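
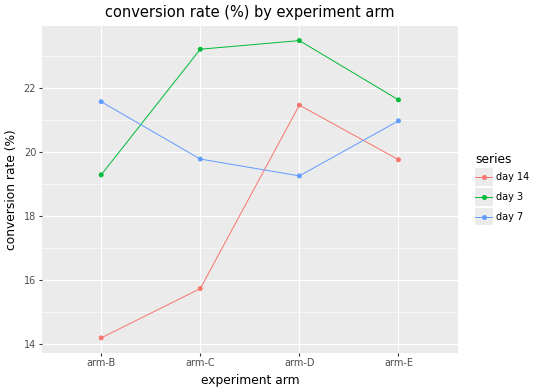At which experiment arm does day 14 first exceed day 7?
arm-C: day 14 ≈ 16 vs day 7 ≈ 20 (not yet); arm-D: day 14 ≈ 21 vs day 7 ≈ 19 (first crossover).

arm-D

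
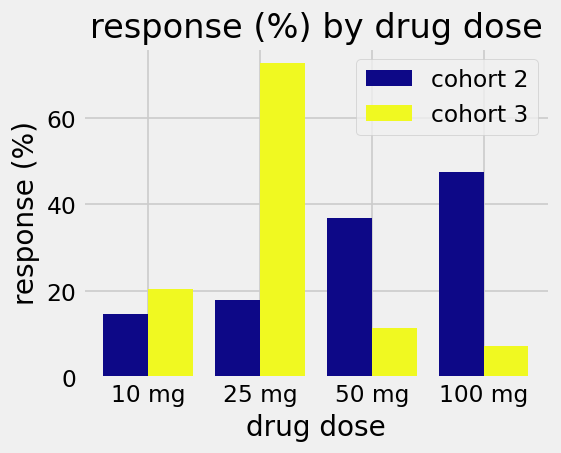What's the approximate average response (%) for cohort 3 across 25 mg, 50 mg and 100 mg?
(70 + 10 + 10) / 3 ≈ 30.

≈ 30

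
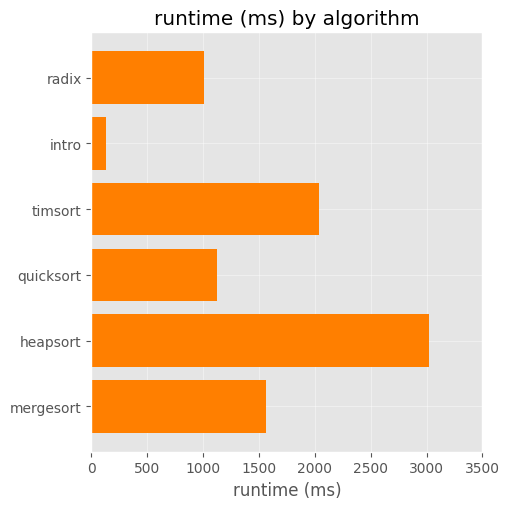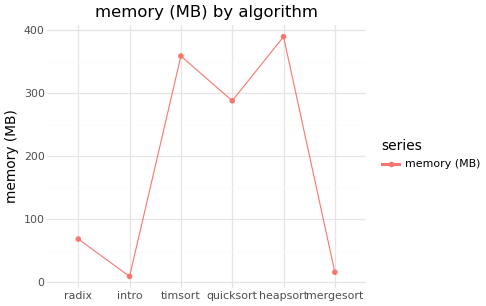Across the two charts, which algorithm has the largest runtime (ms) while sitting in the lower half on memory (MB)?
mergesort

Chart 2 median memory (MB) ≈ 200; below-median algorithms: radix, intro, mergesort. Among those, mergesort has the highest runtime (ms) (≈ 1500).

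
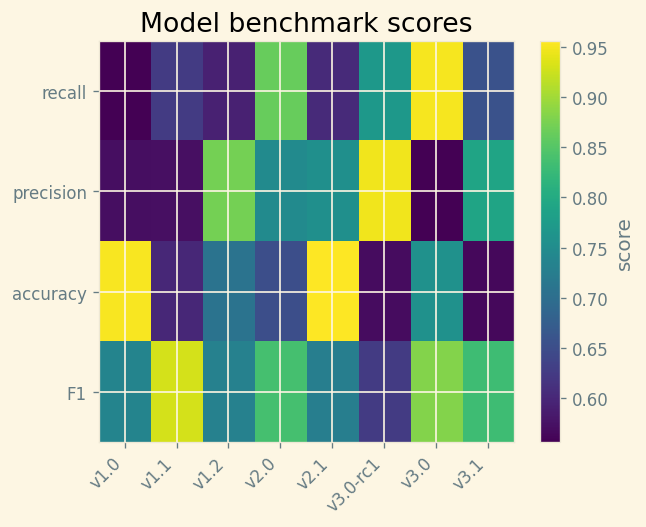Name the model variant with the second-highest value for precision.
v1.2

Top 3 for precision: v3.0-rc1 ≈ 0.95, v1.2 ≈ 0.85, v3.1 ≈ 0.80.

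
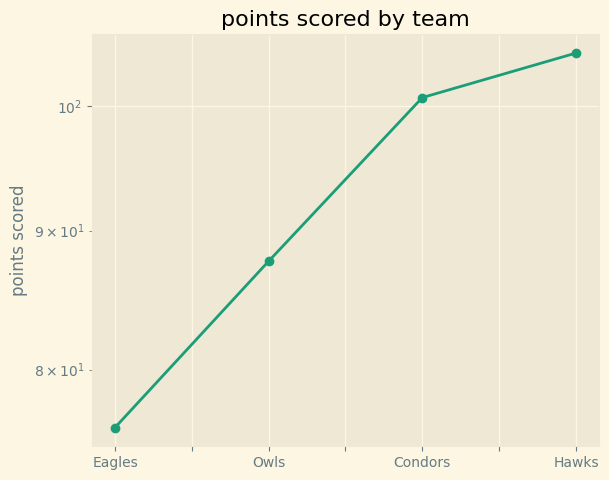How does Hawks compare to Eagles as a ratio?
Hawks ≈ 105, Eagles ≈ 75; 105/75 ≈ 1.4.

≈ 1.4×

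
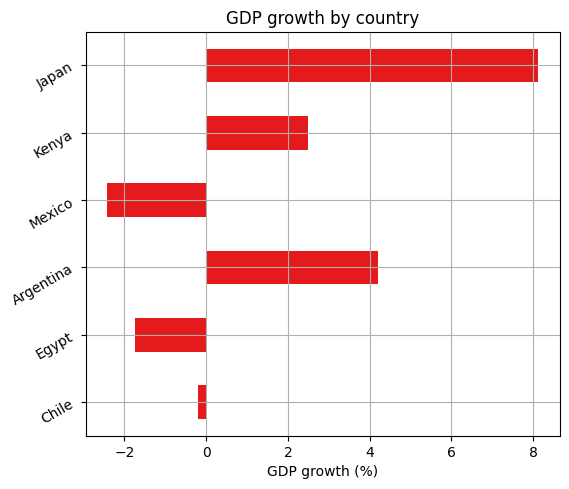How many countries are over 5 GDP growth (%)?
1

Above 5: Japan.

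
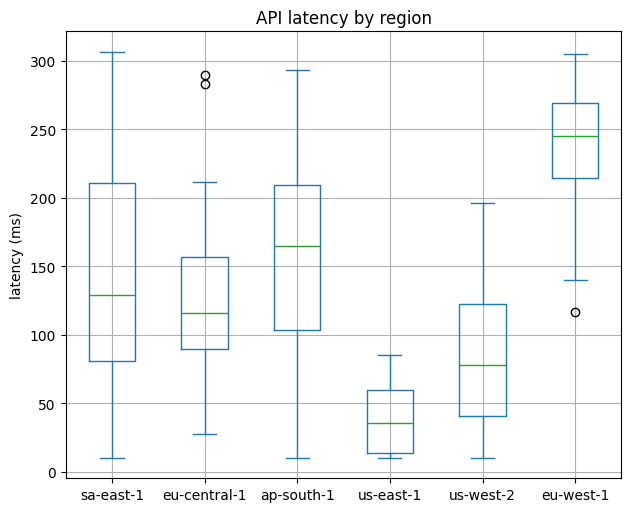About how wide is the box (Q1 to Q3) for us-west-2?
≈ 80

Q3 ≈ 120, Q1 ≈ 40; IQR ≈ 80.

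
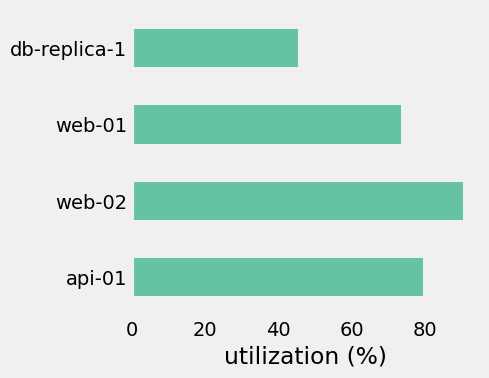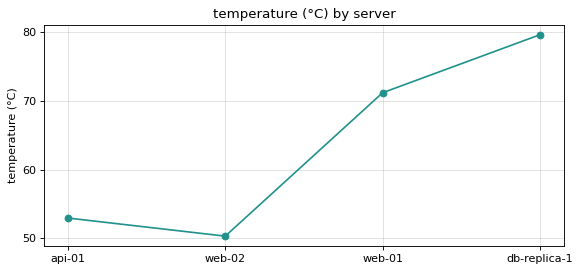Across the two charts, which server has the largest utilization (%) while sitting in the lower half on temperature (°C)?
Chart 2 median temperature (°C) ≈ 60; below-median servers: api-01, web-02. Among those, web-02 has the highest utilization (%) (≈ 90).

web-02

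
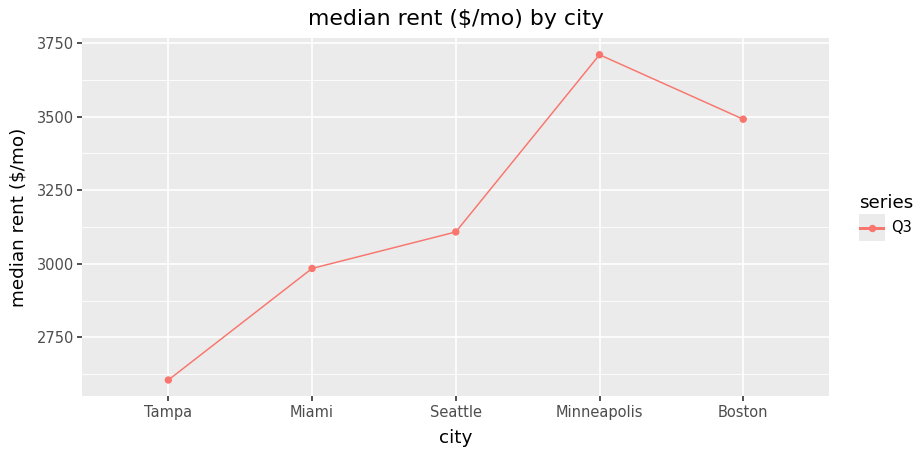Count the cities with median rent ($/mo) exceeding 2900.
Above 2900: Miami, Seattle, Minneapolis, Boston.

4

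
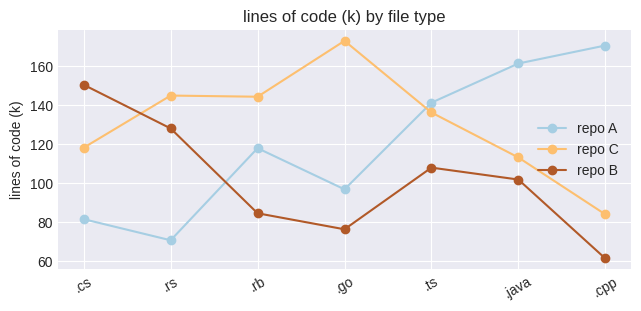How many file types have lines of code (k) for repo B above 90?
4

Above 90: .cs, .rs, .ts, .java.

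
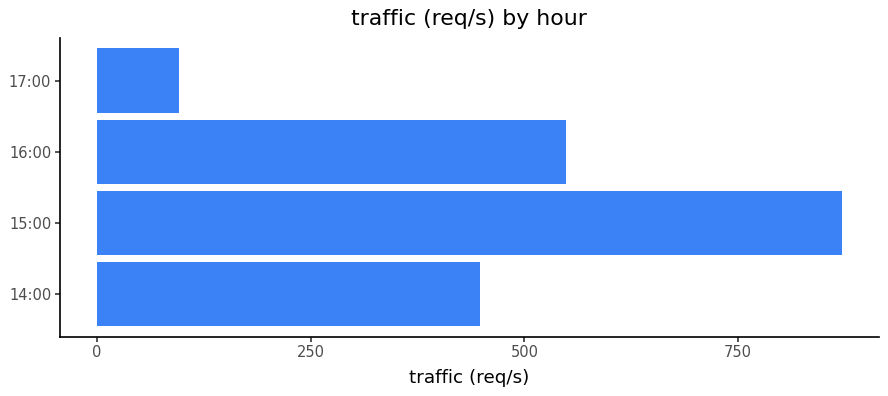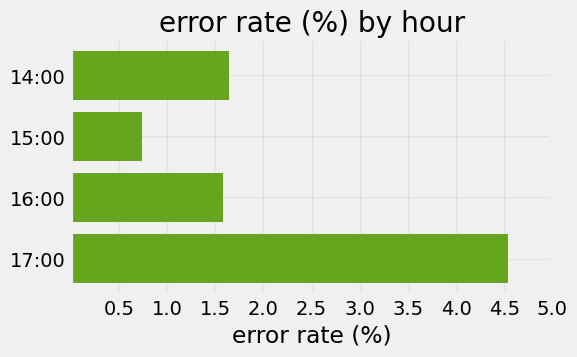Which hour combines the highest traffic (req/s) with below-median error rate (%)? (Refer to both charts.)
15:00

Chart 2 median error rate (%) ≈ 1.5; below-median hours: 15:00, 16:00. Among those, 15:00 has the highest traffic (req/s) (≈ 900).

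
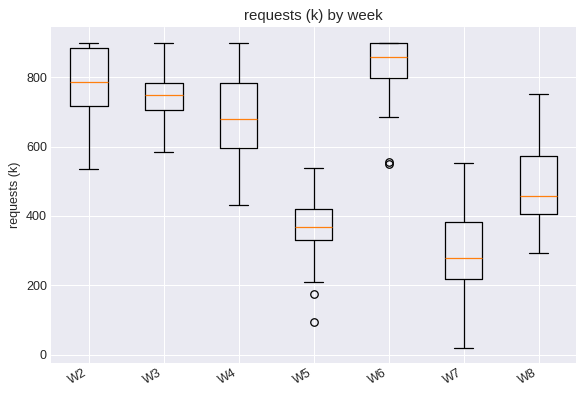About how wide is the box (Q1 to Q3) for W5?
≈ 100

Q3 ≈ 400, Q1 ≈ 300; IQR ≈ 100.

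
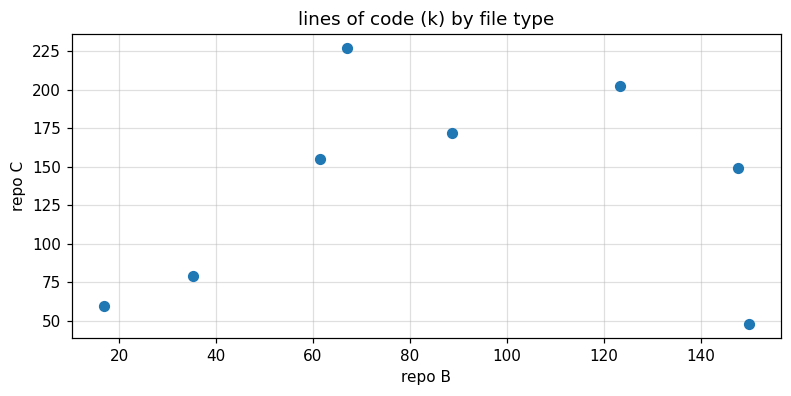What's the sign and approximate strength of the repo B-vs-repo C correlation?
Points are roughly uncorrelated; weak (|r| ≈ 0.2).

no clear correlation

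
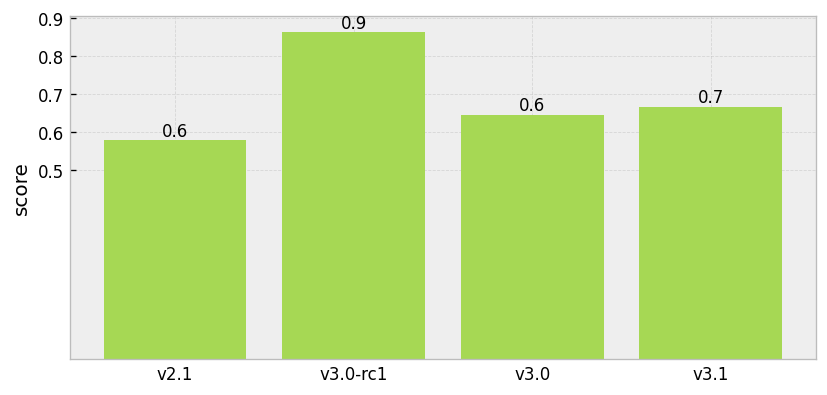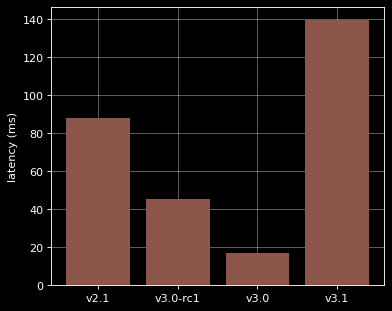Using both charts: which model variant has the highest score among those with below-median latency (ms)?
Chart 2 median latency (ms) ≈ 60; below-median model variants: v3.0-rc1, v3.0. Among those, v3.0-rc1 has the highest score (≈ 0.9).

v3.0-rc1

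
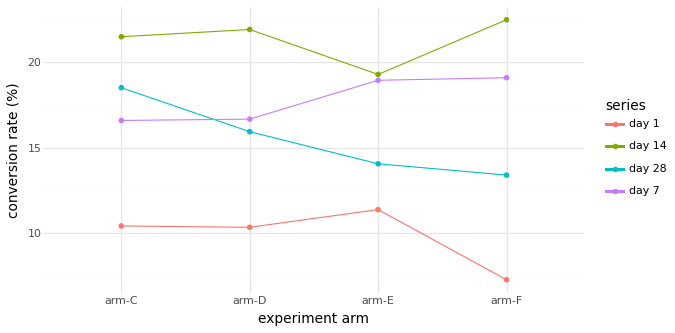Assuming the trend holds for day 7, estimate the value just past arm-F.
≈ 22

Last three: 16, 18, 20 → slope ≈ 2/step → next ≈ 22.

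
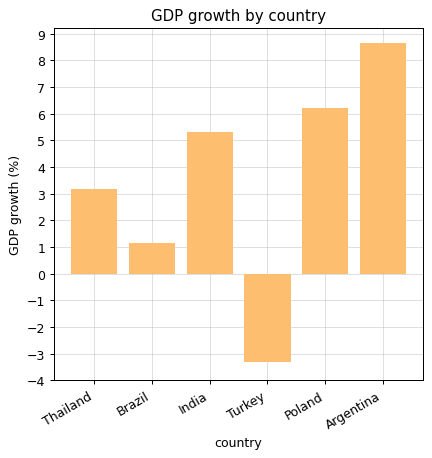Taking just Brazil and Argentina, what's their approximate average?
≈ 5

(1 + 9) / 2 ≈ 5.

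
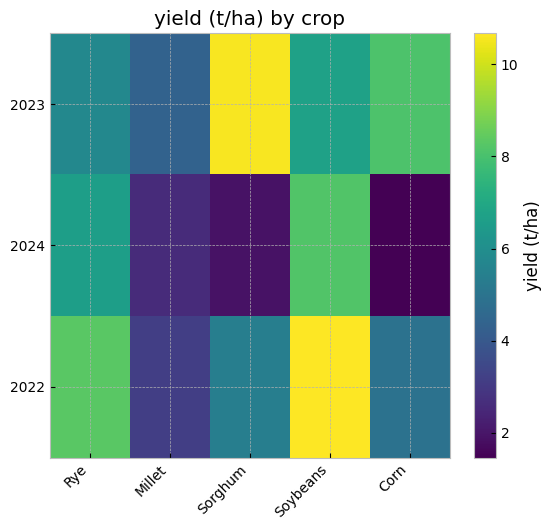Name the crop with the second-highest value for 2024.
Top 3 for 2024: Soybeans ≈ 8, Rye ≈ 7, Millet ≈ 3.

Rye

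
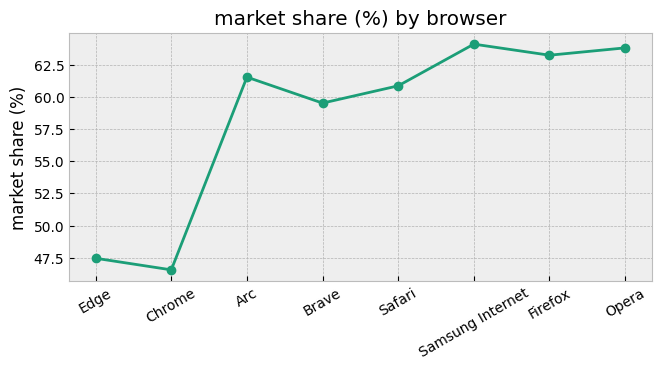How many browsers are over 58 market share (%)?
6

Above 58: Arc, Brave, Safari, Samsung Internet, Firefox, Opera.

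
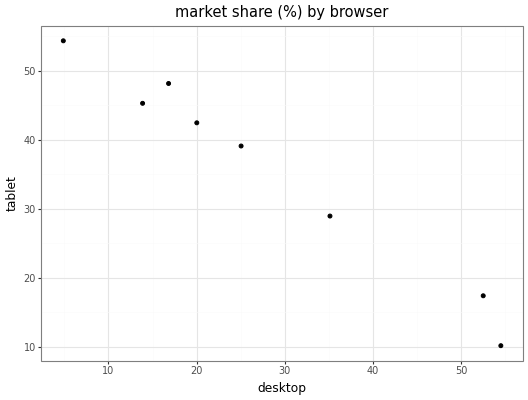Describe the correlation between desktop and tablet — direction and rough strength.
Points are negatively correlated; strong (|r| ≈ 1.0).

negative, strong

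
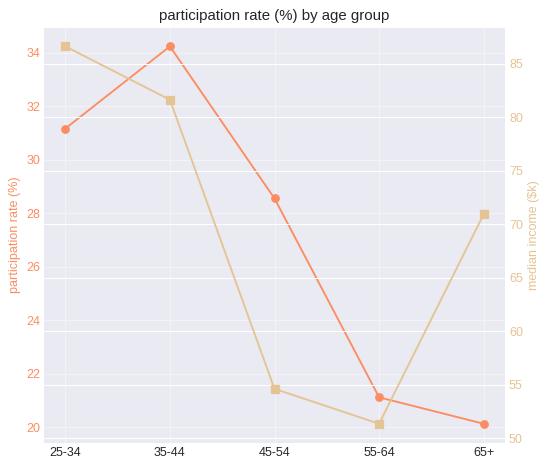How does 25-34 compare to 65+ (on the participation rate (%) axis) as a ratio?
≈ 1.6×

25-34 ≈ 32, 65+ ≈ 20; 32/20 ≈ 1.6.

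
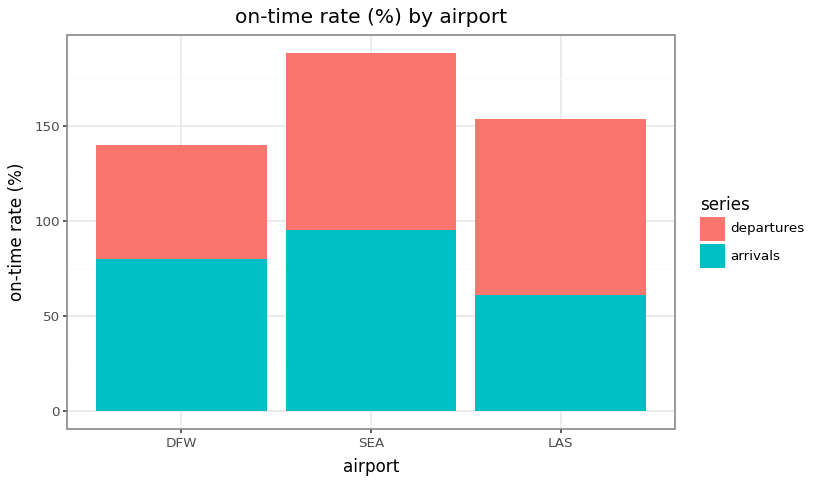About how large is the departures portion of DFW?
departures top ≈ 140, bottom ≈ 80; segment ≈ 60.

≈ 60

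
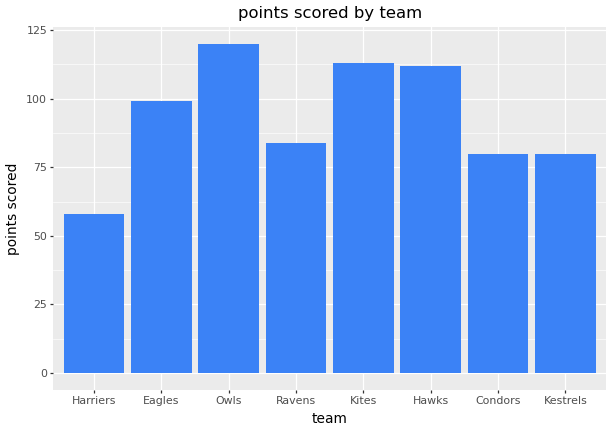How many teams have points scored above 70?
7

Above 70: Eagles, Owls, Ravens, Kites, Hawks, Condors, Kestrels.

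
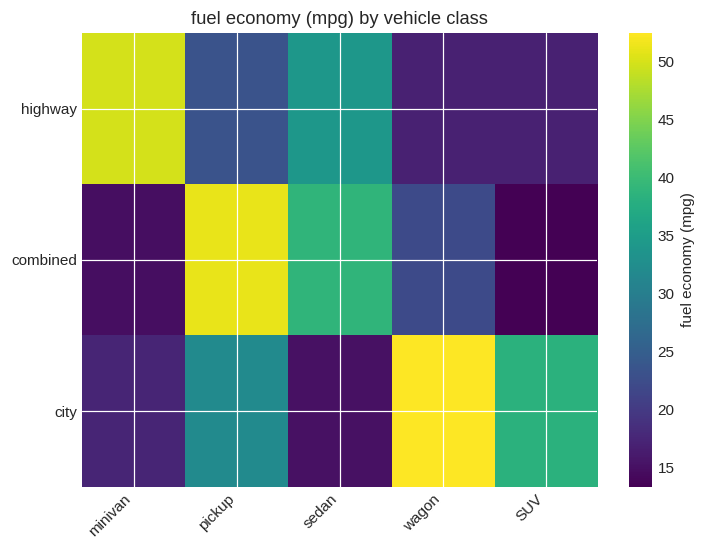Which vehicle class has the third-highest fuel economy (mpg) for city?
Top 4 for city: wagon ≈ 50, SUV ≈ 40, pickup ≈ 30, minivan ≈ 15.

pickup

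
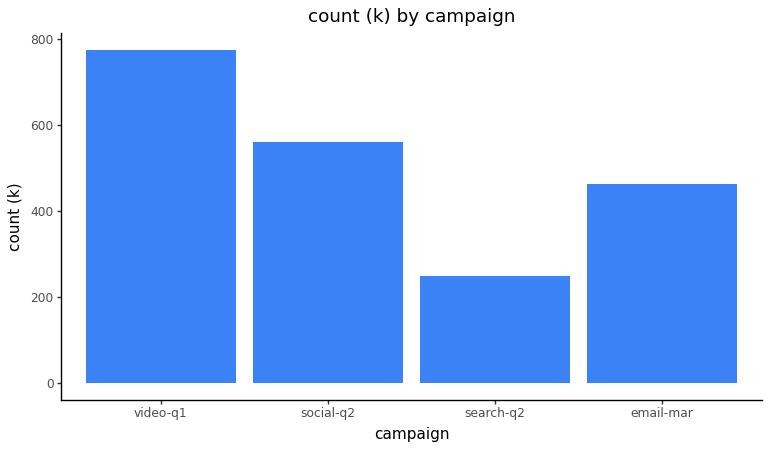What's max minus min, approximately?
Max video-q1 ≈ 800, min search-q2 ≈ 200; range ≈ 600.

≈ 600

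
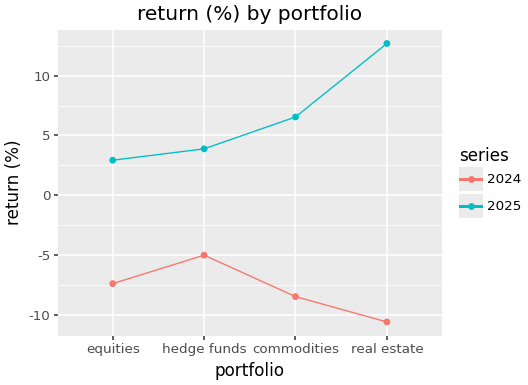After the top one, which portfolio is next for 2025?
Top 3 for 2025: real estate ≈ 12, commodities ≈ 6, hedge funds ≈ 4.

commodities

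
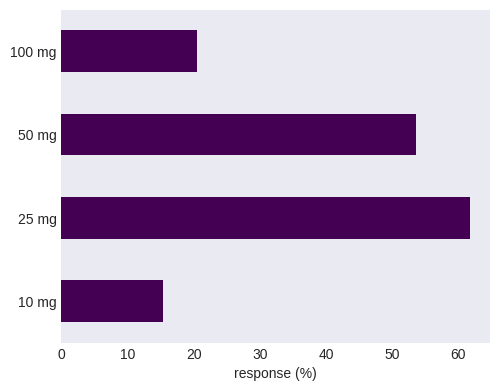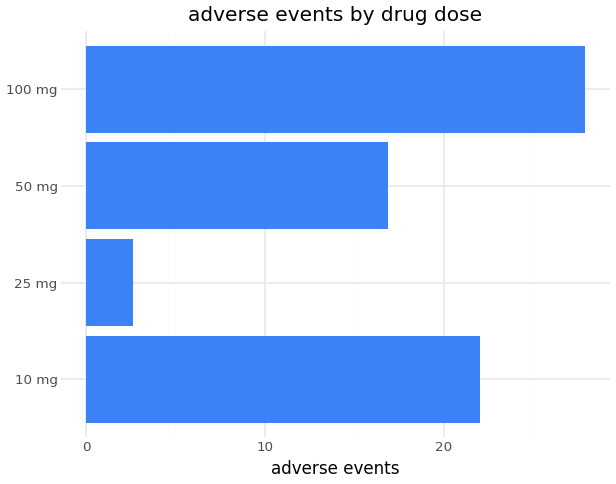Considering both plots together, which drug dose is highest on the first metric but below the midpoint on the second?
Chart 2 median adverse events ≈ 20; below-median drug doses: 25 mg, 50 mg. Among those, 25 mg has the highest response (%) (≈ 60).

25 mg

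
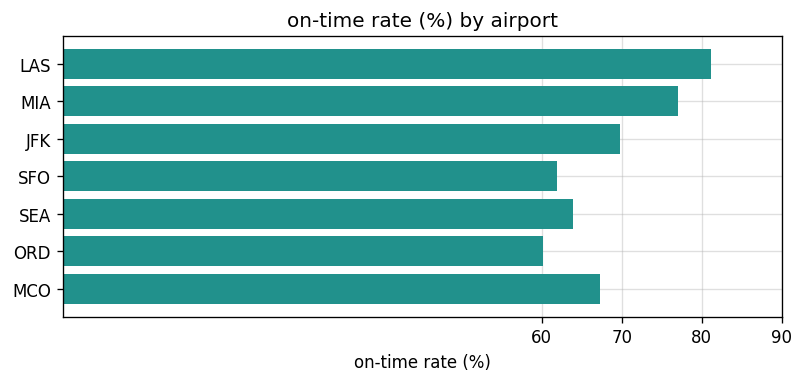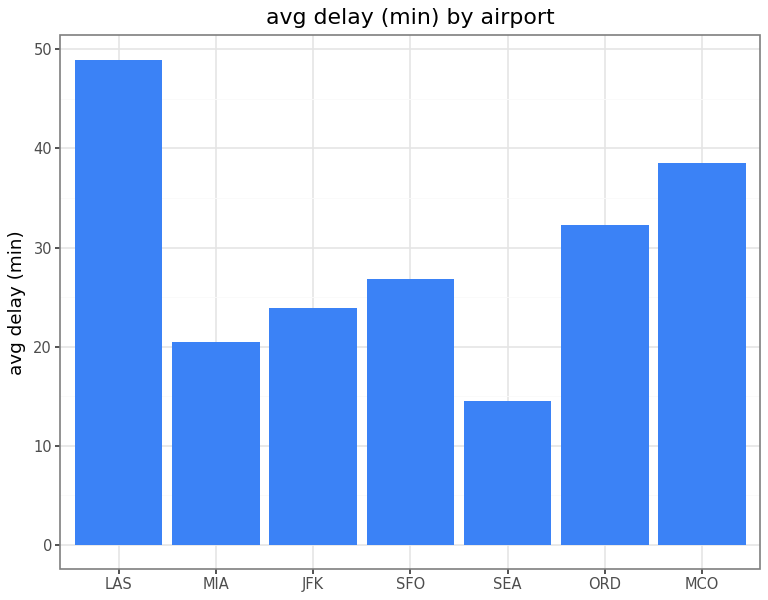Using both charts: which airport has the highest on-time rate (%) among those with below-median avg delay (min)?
Chart 2 median avg delay (min) ≈ 25; below-median airports: MIA, JFK, SEA. Among those, MIA has the highest on-time rate (%) (≈ 80).

MIA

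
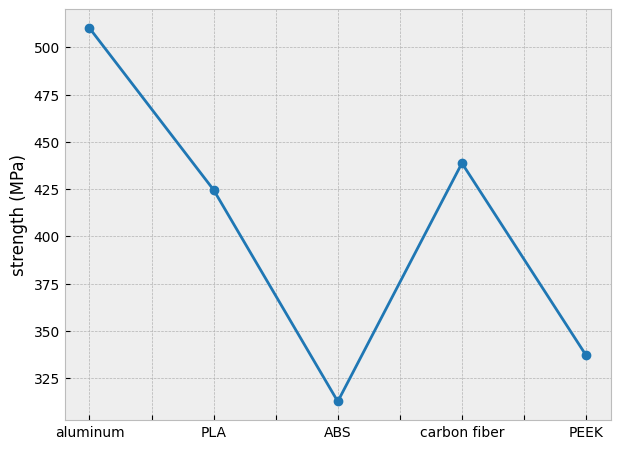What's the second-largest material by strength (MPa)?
Top 3: aluminum ≈ 520, carbon fiber ≈ 440, PLA ≈ 420.

carbon fiber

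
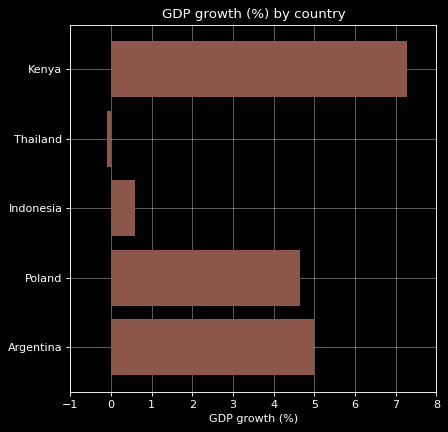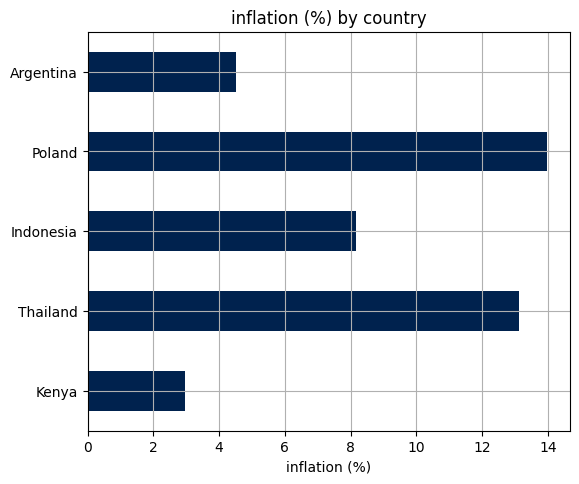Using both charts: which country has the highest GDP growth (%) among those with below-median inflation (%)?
Kenya

Chart 2 median inflation (%) ≈ 8; below-median countries: Kenya, Argentina. Among those, Kenya has the highest GDP growth (%) (≈ 7).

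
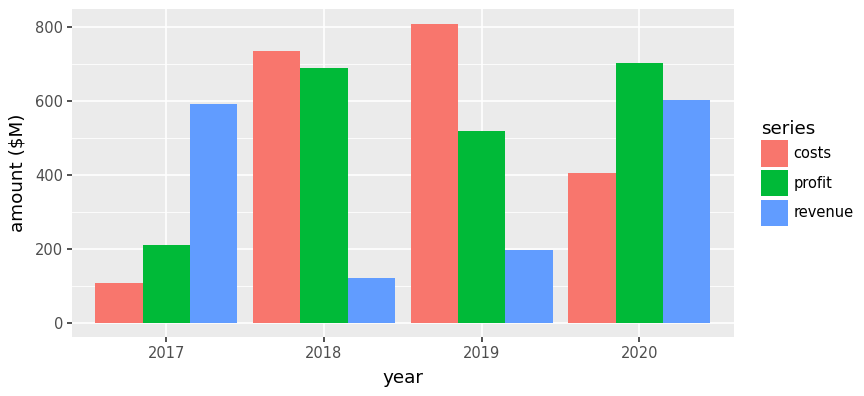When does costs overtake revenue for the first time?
2017: costs ≈ 100 vs revenue ≈ 600 (not yet); 2018: costs ≈ 700 vs revenue ≈ 100 (first crossover).

2018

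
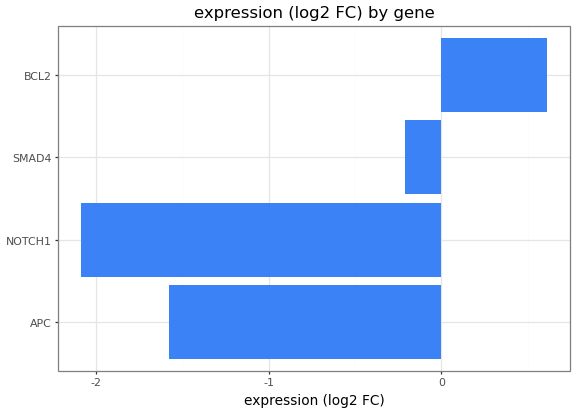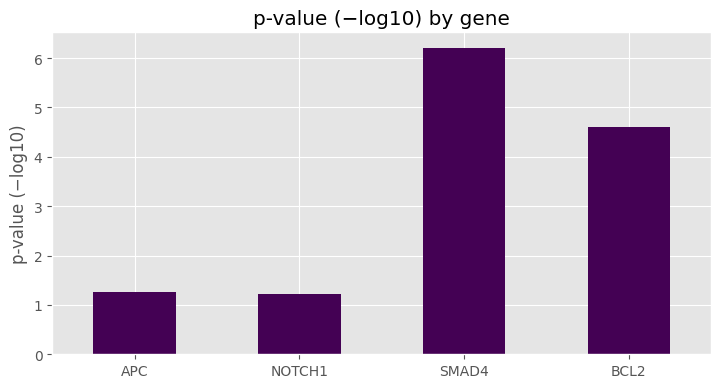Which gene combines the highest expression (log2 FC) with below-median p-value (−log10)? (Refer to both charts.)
Chart 2 median p-value (−log10) ≈ 3; below-median genes: APC, NOTCH1. Among those, APC has the highest expression (log2 FC) (≈ -1.6).

APC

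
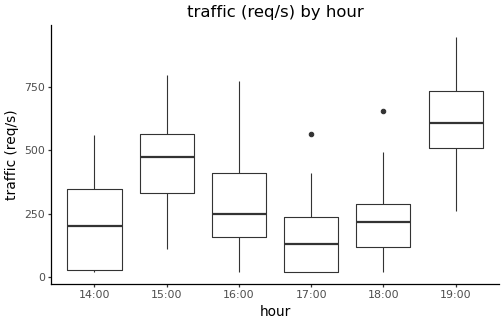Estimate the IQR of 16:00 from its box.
≈ 250

Q3 ≈ 400, Q1 ≈ 150; IQR ≈ 250.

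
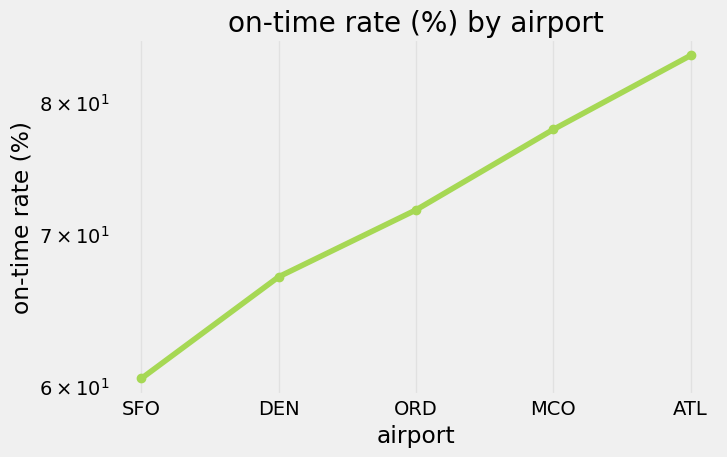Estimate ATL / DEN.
ATL ≈ 84, DEN ≈ 68; 84/68 ≈ 1.24.

≈ 1.24×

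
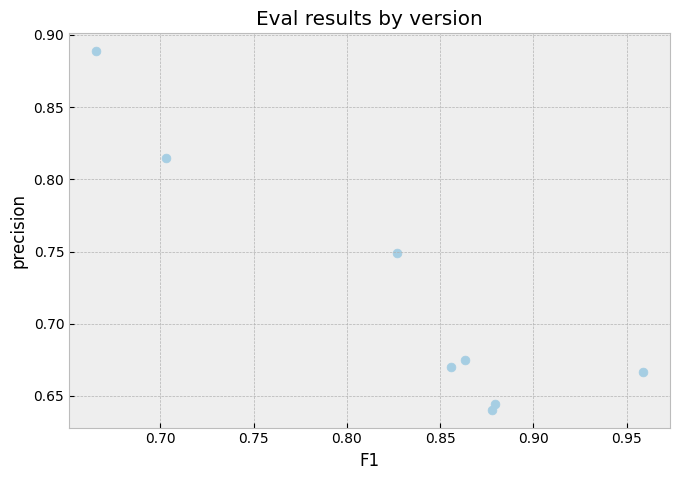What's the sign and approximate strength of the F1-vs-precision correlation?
negative, strong

Points are negatively correlated; strong (|r| ≈ 0.9).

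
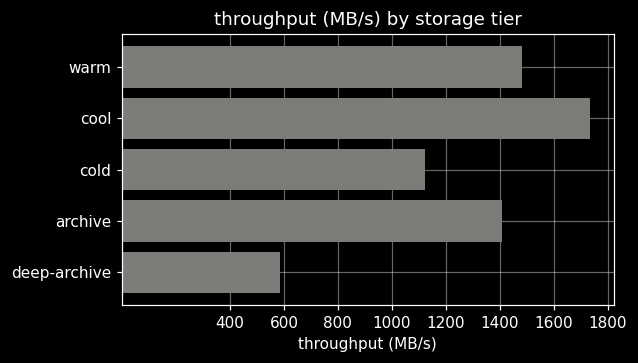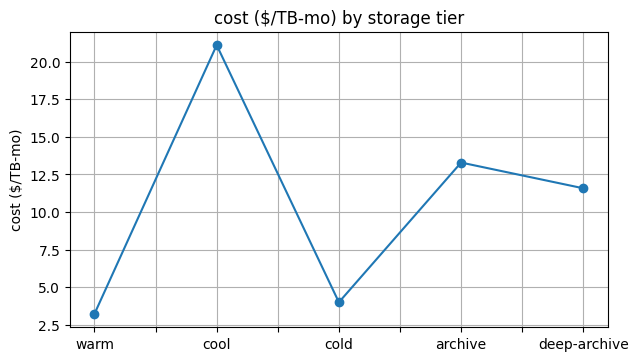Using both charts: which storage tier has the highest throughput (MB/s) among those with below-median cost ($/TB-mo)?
warm

Chart 2 median cost ($/TB-mo) ≈ 12; below-median storage tiers: warm, cold. Among those, warm has the highest throughput (MB/s) (≈ 1400).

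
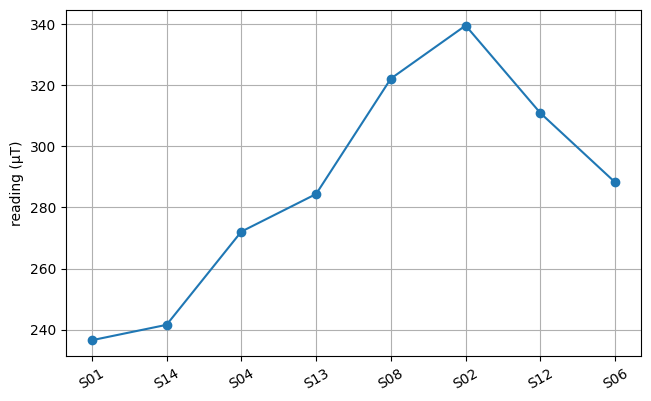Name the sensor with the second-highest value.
S08

Top 3: S02 ≈ 340, S08 ≈ 320, S12 ≈ 310.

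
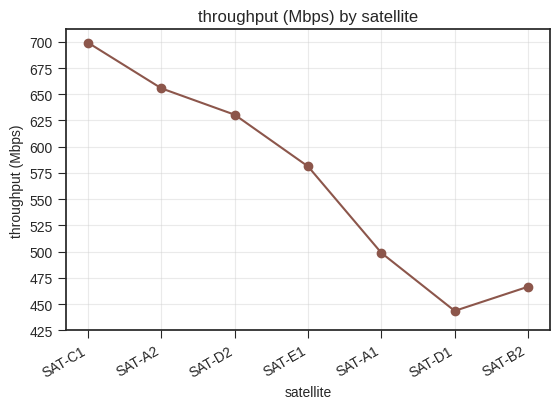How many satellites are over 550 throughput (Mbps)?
4

Above 550: SAT-C1, SAT-A2, SAT-D2, SAT-E1.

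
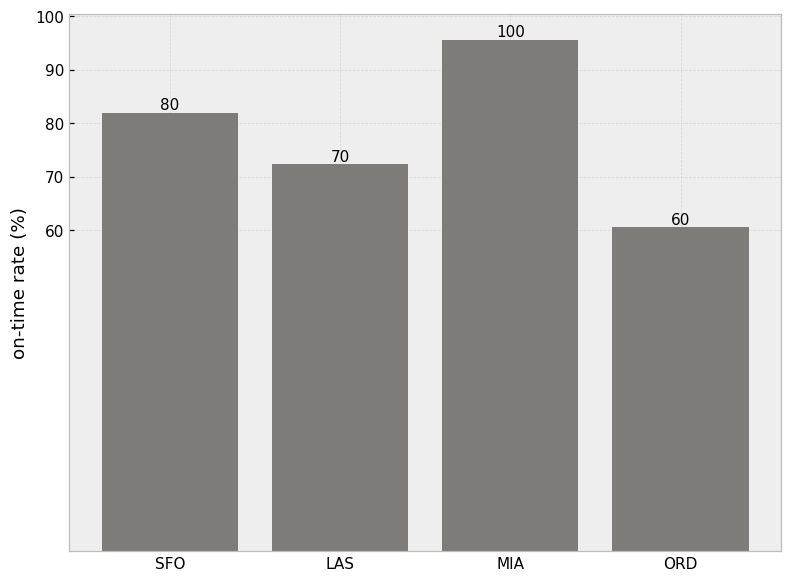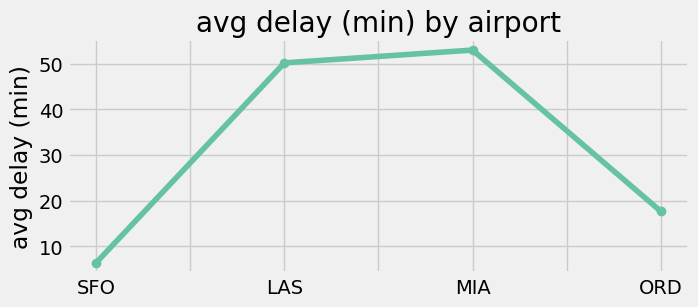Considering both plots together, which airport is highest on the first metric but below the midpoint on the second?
Chart 2 median avg delay (min) ≈ 35; below-median airports: SFO, ORD. Among those, SFO has the highest on-time rate (%) (≈ 80).

SFO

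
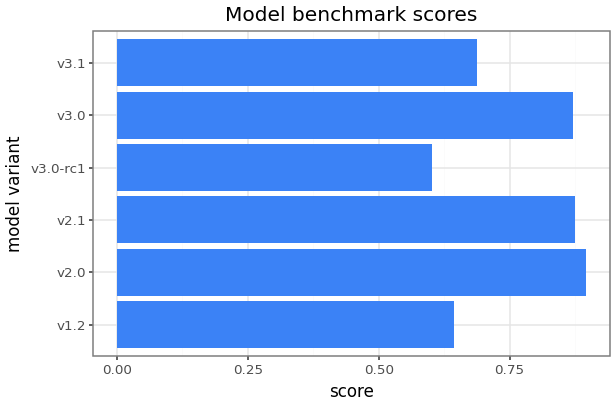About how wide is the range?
≈ 0.3

Max v2.0 ≈ 0.9, min v3.0-rc1 ≈ 0.6; range ≈ 0.3.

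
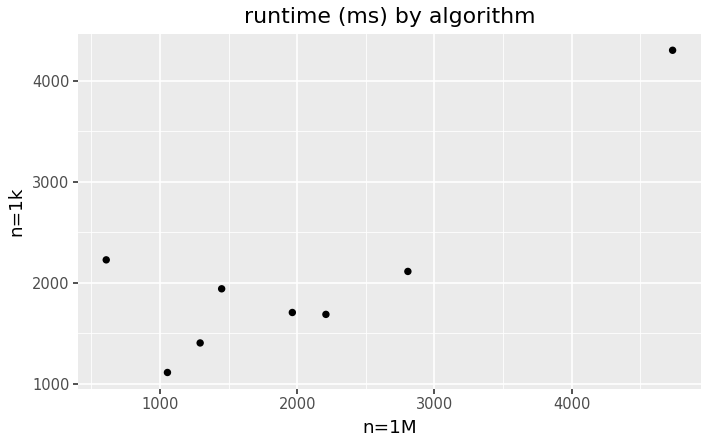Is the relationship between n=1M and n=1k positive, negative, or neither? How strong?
Points are positively correlated; strong (|r| ≈ 0.8).

positive, strong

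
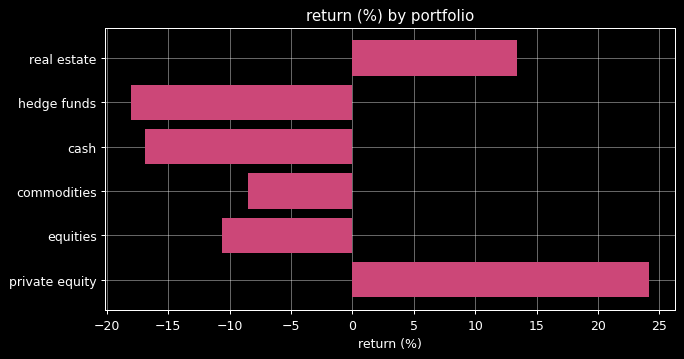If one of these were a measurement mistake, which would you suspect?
private equity ≈ 25; the rest sit between ≈ -20 and ≈ 15.

private equity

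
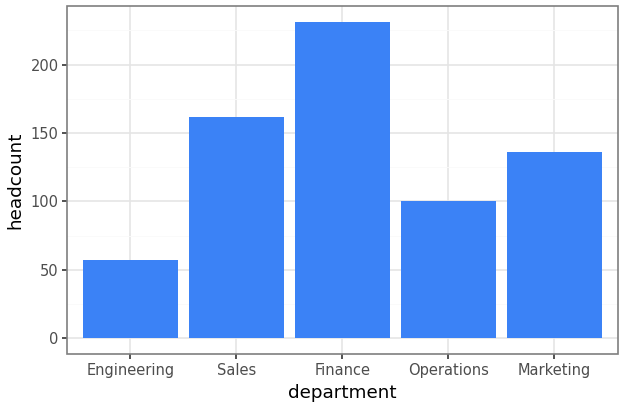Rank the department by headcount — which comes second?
Sales

Top 3: Finance ≈ 240, Sales ≈ 160, Marketing ≈ 140.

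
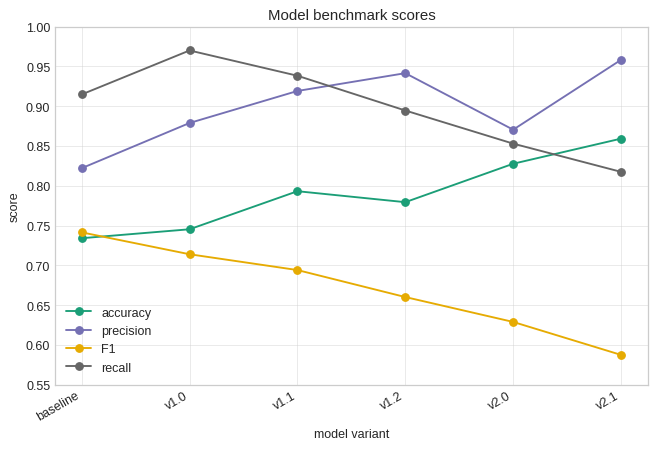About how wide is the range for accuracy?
Max v2.1 ≈ 0.85, min baseline ≈ 0.75; range ≈ 0.10.

≈ 0.10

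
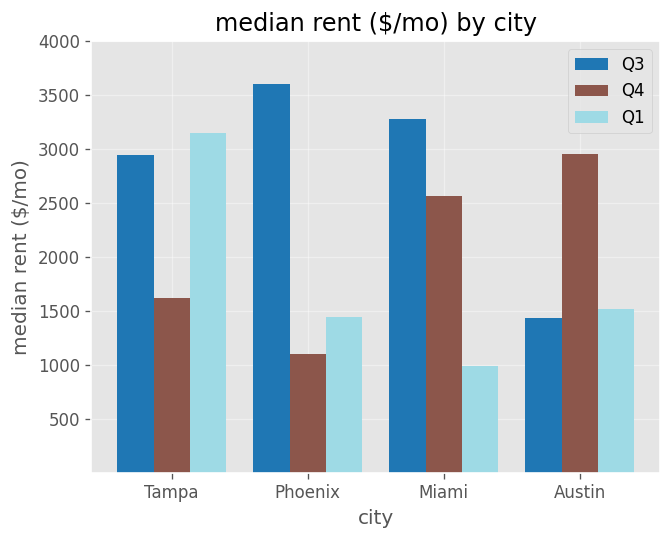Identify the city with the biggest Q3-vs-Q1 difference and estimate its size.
Miami: Q3 ≈ 3500, Q1 ≈ 1000 → gap ≈ 2500. Next-largest (Phoenix) is only ≈ 2000.

Miami, ≈ 2500 $/mo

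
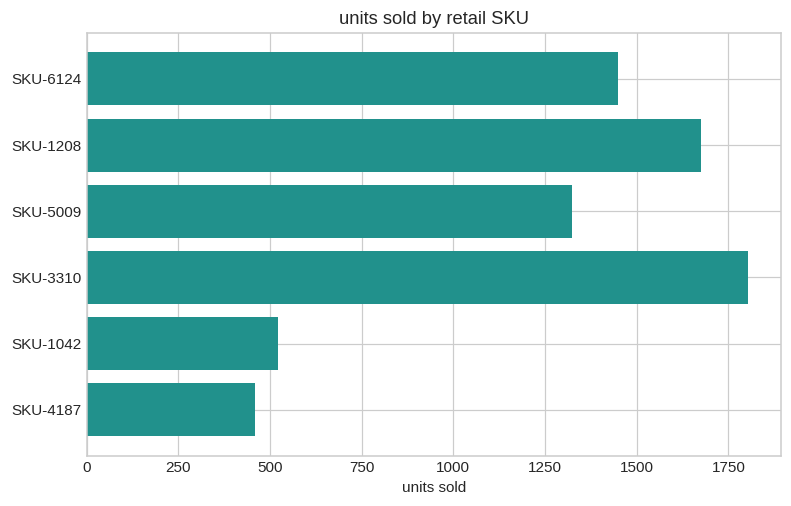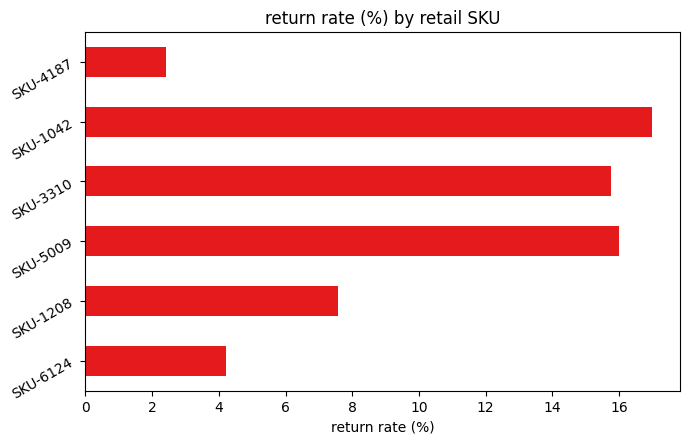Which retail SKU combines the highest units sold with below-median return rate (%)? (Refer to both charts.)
SKU-1208

Chart 2 median return rate (%) ≈ 12; below-median retail SKUs: SKU-6124, SKU-1208, SKU-4187. Among those, SKU-1208 has the highest units sold (≈ 1600).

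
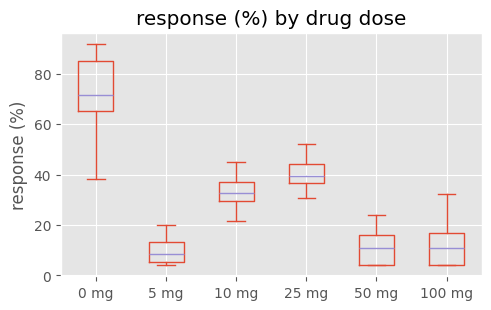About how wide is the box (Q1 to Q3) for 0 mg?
Q3 ≈ 90, Q1 ≈ 70; IQR ≈ 20.

≈ 20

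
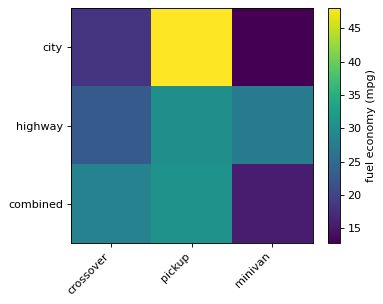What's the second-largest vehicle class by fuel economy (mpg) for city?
Top 3 for city: pickup ≈ 50, crossover ≈ 20, minivan ≈ 15.

crossover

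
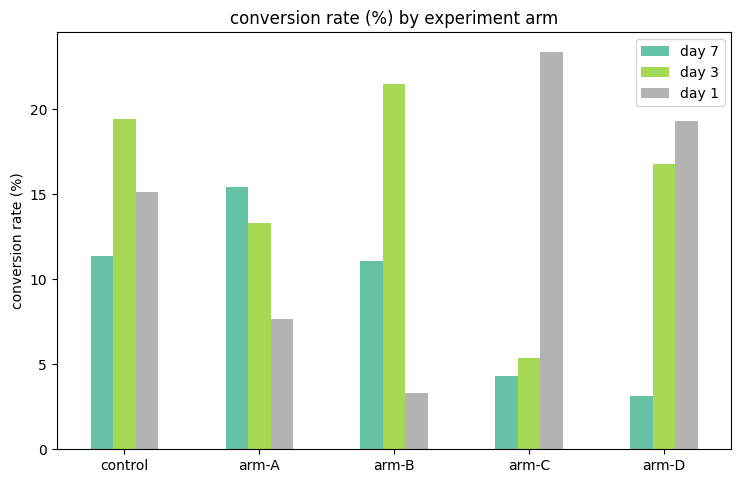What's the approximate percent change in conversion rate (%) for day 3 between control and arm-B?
≈ +10%

control ≈ 20, arm-B ≈ 22; (22 − 20) / 20 ≈ +10%.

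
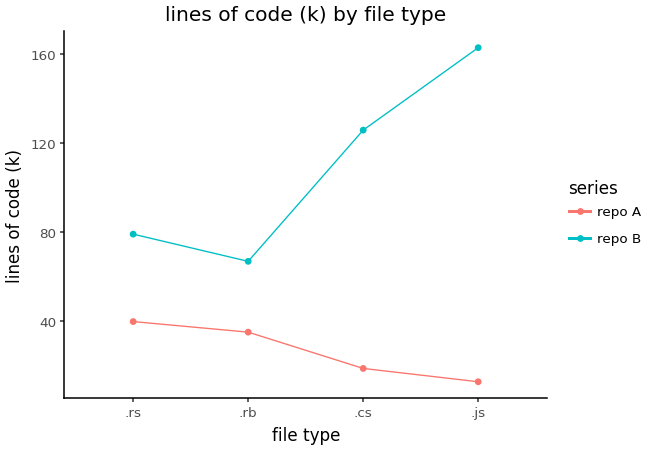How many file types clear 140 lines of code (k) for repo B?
Above 140: .js.

1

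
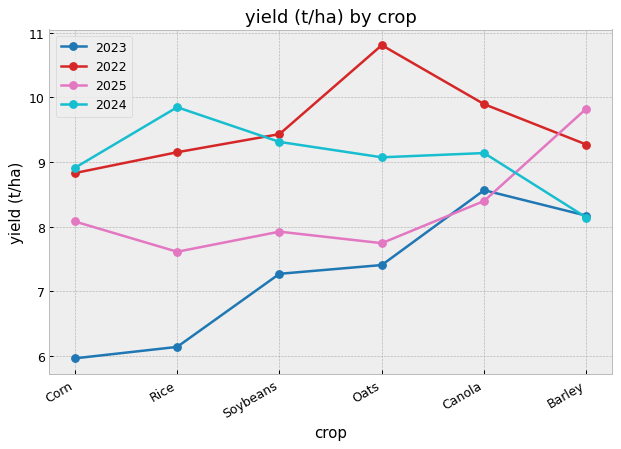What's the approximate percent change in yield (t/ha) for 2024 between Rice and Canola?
≈ -10%

Rice ≈ 10.0, Canola ≈ 9.0; (9.0 − 10.0) / 10.0 ≈ -10%.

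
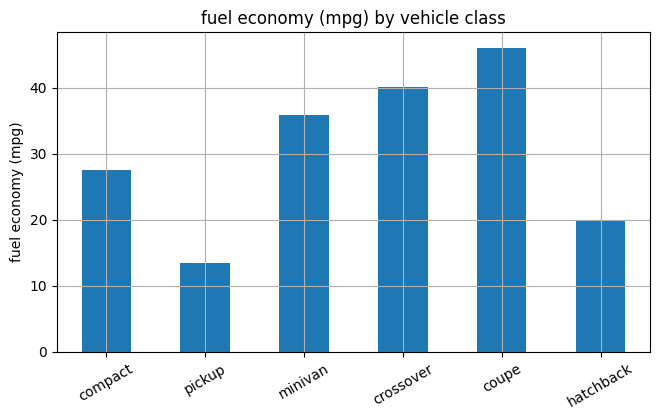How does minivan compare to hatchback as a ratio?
≈ 1.75×

minivan ≈ 35, hatchback ≈ 20; 35/20 ≈ 1.75.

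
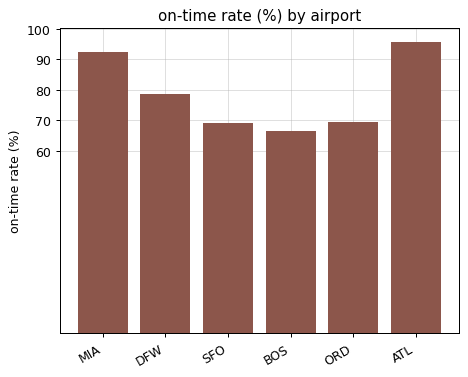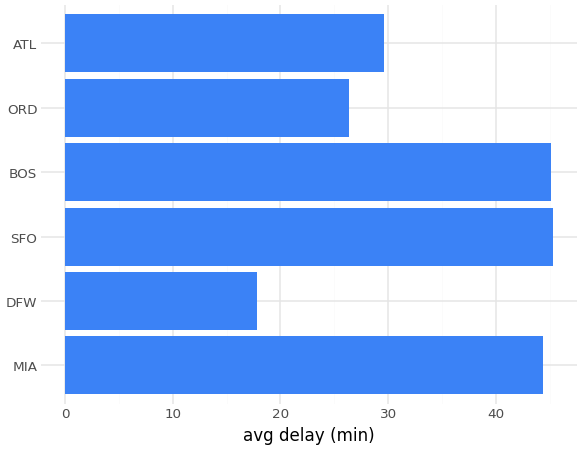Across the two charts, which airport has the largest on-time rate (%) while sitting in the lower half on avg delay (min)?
ATL

Chart 2 median avg delay (min) ≈ 35; below-median airports: DFW, ORD, ATL. Among those, ATL has the highest on-time rate (%) (≈ 100).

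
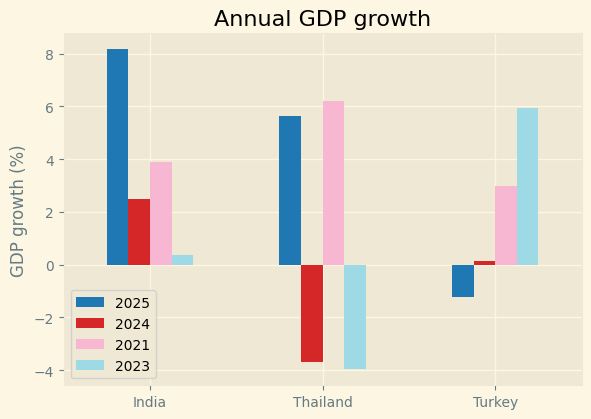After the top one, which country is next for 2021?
Top 3 for 2021: Thailand ≈ 6, India ≈ 4, Turkey ≈ 2.

India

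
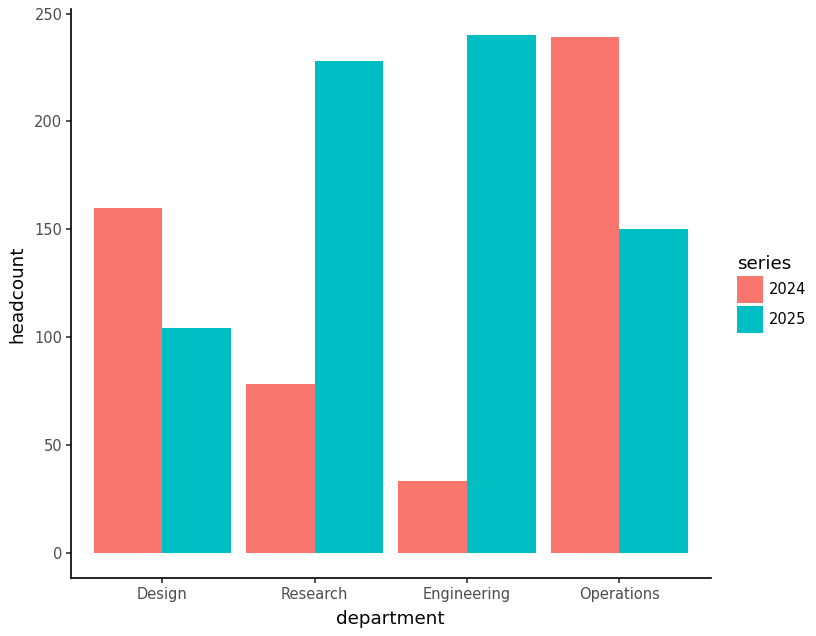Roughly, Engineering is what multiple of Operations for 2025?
≈ 1.5×

Engineering ≈ 240, Operations ≈ 160; 240/160 ≈ 1.5.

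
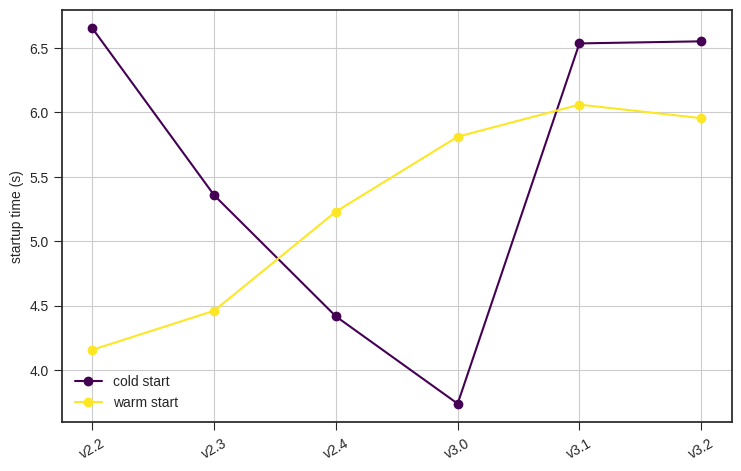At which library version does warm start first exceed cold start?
v2.3: warm start ≈ 4.5 vs cold start ≈ 5.5 (not yet); v2.4: warm start ≈ 5.0 vs cold start ≈ 4.5 (first crossover).

v2.4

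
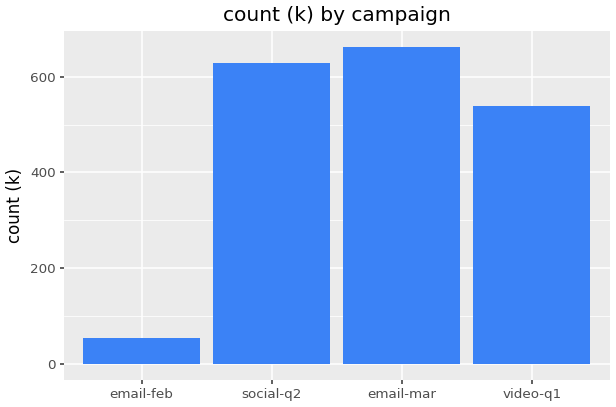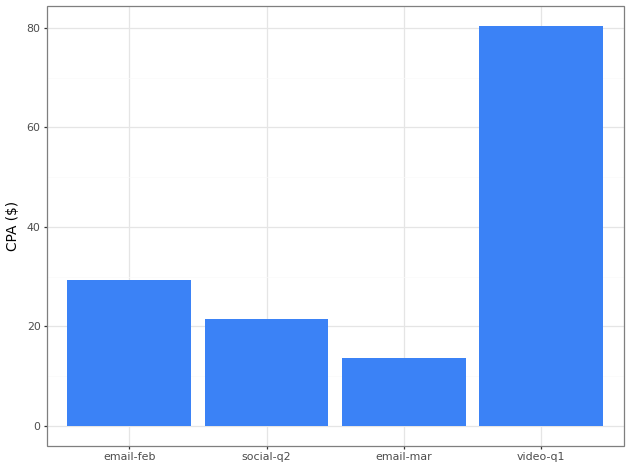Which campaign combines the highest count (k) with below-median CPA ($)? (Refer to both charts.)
email-mar

Chart 2 median CPA ($) ≈ 30; below-median campaigns: social-q2, email-mar. Among those, email-mar has the highest count (k) (≈ 700).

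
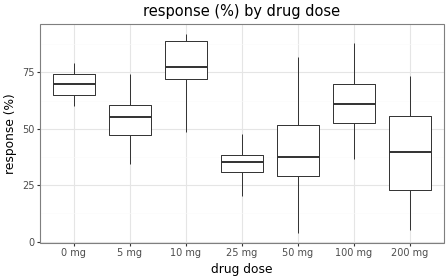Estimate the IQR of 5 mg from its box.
Q3 ≈ 60, Q1 ≈ 45; IQR ≈ 15.

≈ 15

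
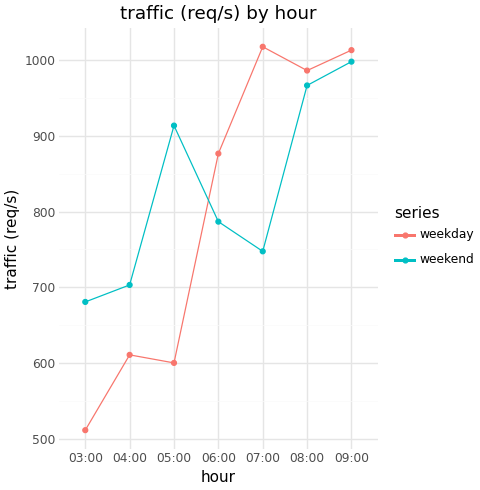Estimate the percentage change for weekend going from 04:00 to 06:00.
≈ +14.3%

04:00 ≈ 700, 06:00 ≈ 800; (800 − 700) / 700 ≈ +14.3%.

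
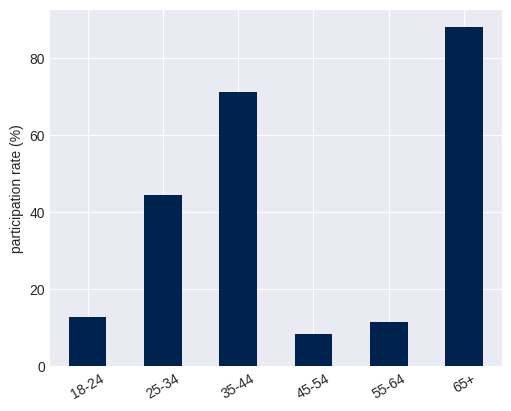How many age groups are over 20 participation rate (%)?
Above 20: 25-34, 35-44, 65+.

3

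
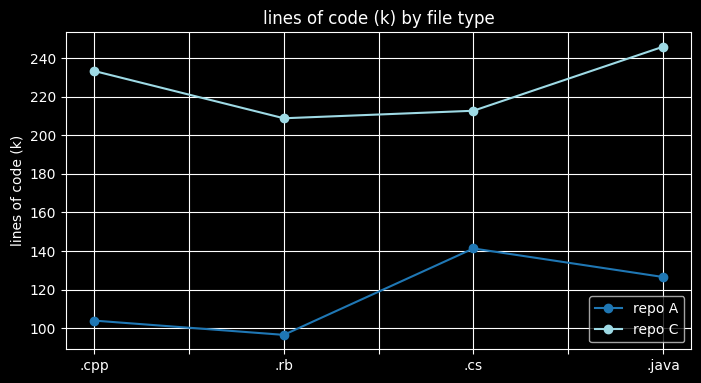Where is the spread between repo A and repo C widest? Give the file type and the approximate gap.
.cpp, ≈ 140 k

.cpp: repo A ≈ 100, repo C ≈ 240 → gap ≈ 140. Next-largest (.java) is only ≈ 120.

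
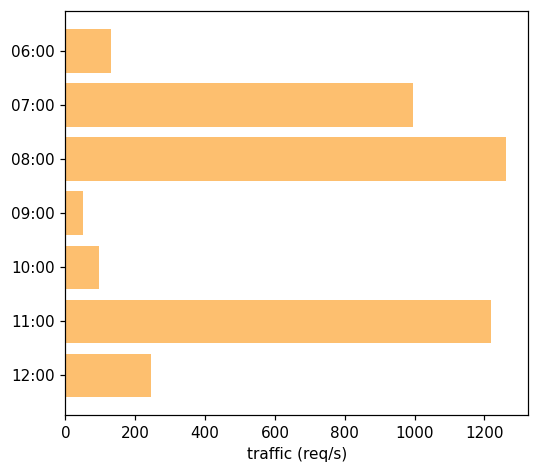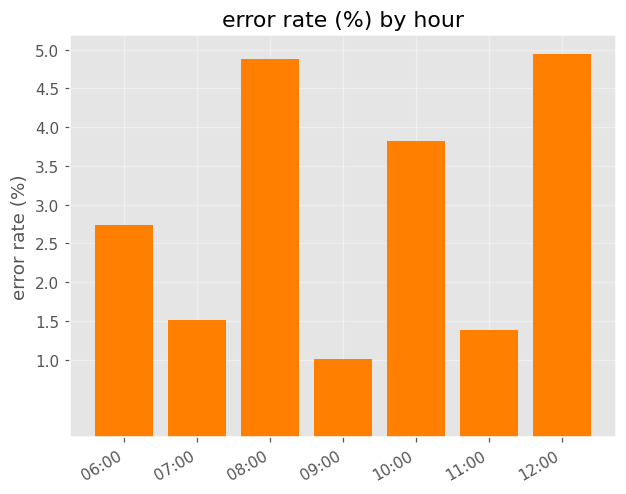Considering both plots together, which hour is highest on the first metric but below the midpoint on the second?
Chart 2 median error rate (%) ≈ 2.5; below-median hours: 07:00, 09:00, 11:00. Among those, 11:00 has the highest traffic (req/s) (≈ 1200).

11:00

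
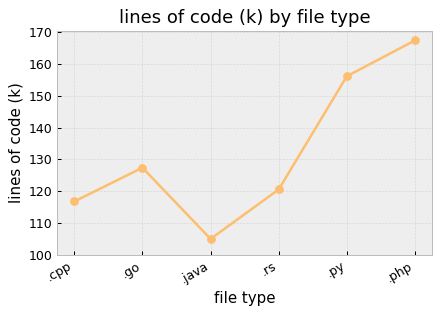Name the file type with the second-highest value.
.py

Top 3: .php ≈ 170, .py ≈ 160, .go ≈ 130.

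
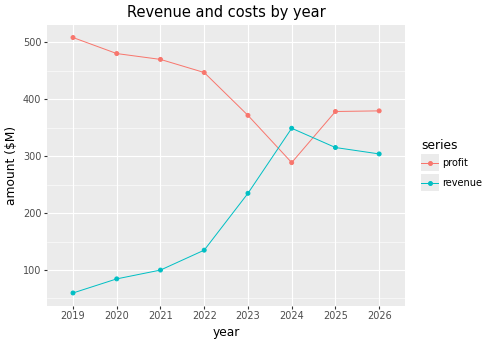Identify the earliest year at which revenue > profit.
2023: revenue ≈ 250 vs profit ≈ 350 (not yet); 2024: revenue ≈ 350 vs profit ≈ 300 (first crossover).

2024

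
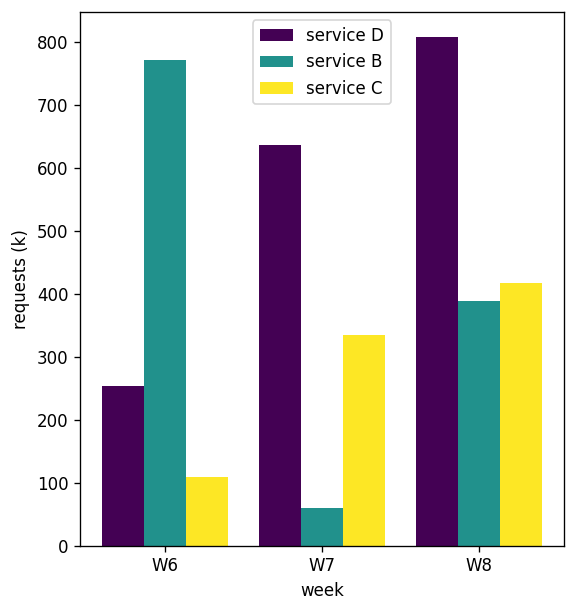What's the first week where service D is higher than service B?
W6: service D ≈ 300 vs service B ≈ 800 (not yet); W7: service D ≈ 600 vs service B ≈ 100 (first crossover).

W7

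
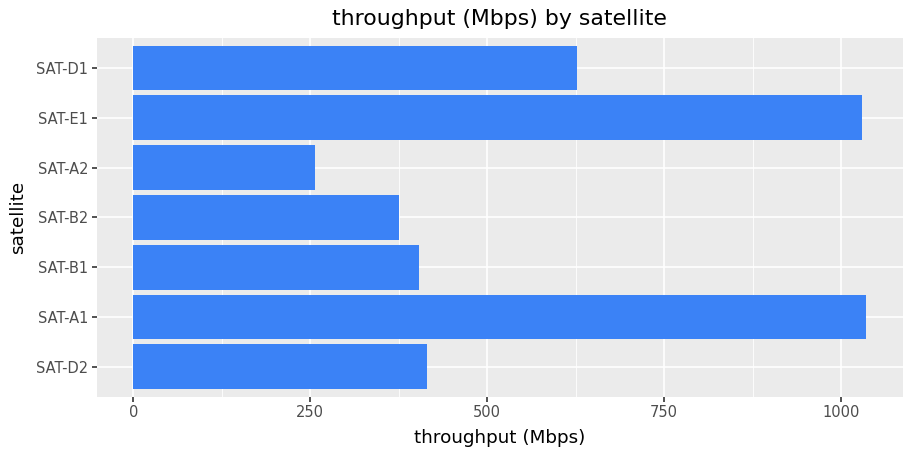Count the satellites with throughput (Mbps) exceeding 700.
Above 700: SAT-A1, SAT-E1.

2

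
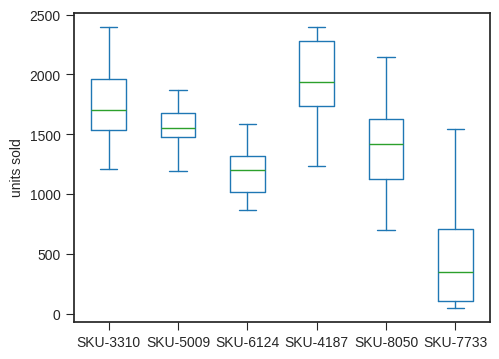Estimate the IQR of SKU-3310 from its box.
Q3 ≈ 2000, Q1 ≈ 1600; IQR ≈ 400.

≈ 400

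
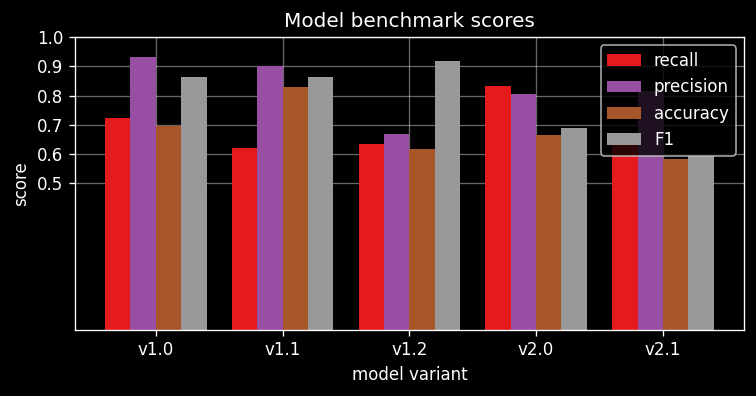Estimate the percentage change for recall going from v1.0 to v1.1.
≈ -14.3%

v1.0 ≈ 0.7, v1.1 ≈ 0.6; (0.6 − 0.7) / 0.7 ≈ -14.3%.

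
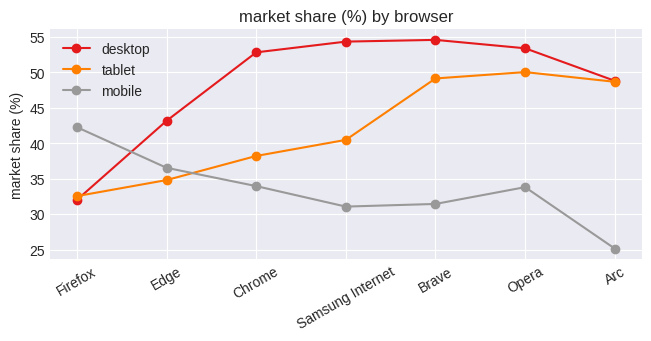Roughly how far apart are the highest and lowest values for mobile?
Max Firefox ≈ 40, min Arc ≈ 25; range ≈ 15.

≈ 15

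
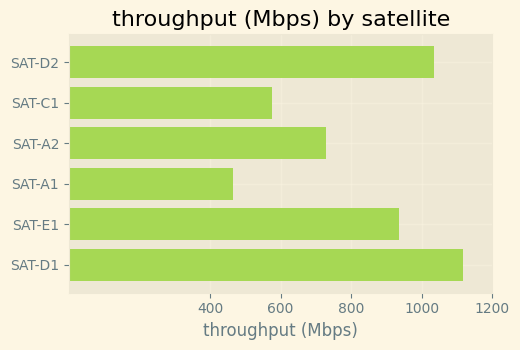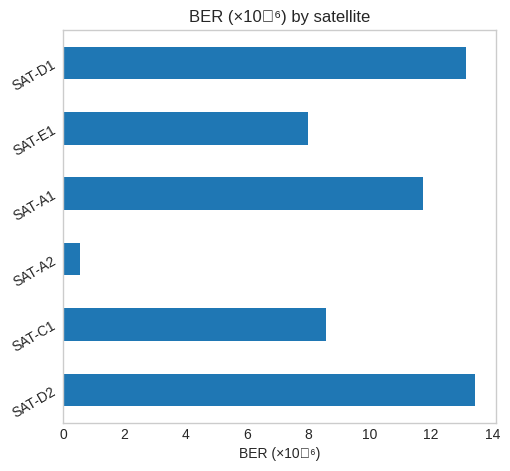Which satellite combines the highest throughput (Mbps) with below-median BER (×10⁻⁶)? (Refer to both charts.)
Chart 2 median BER (×10⁻⁶) ≈ 10; below-median satellites: SAT-C1, SAT-A2, SAT-E1. Among those, SAT-E1 has the highest throughput (Mbps) (≈ 1000).

SAT-E1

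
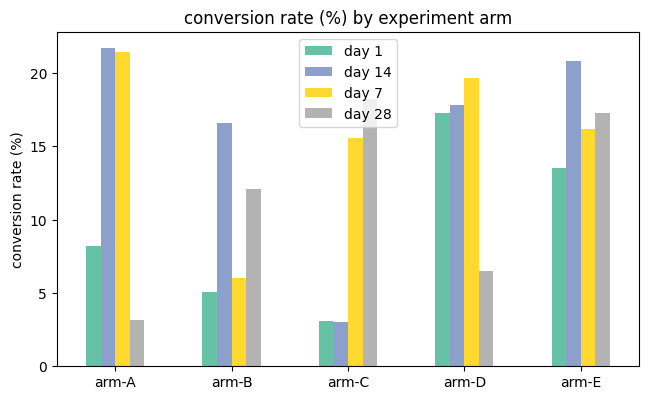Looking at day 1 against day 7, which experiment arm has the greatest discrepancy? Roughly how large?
arm-A, ≈ 14 %

arm-A: day 1 ≈ 8, day 7 ≈ 22 → gap ≈ 14. Next-largest (arm-C) is only ≈ 12.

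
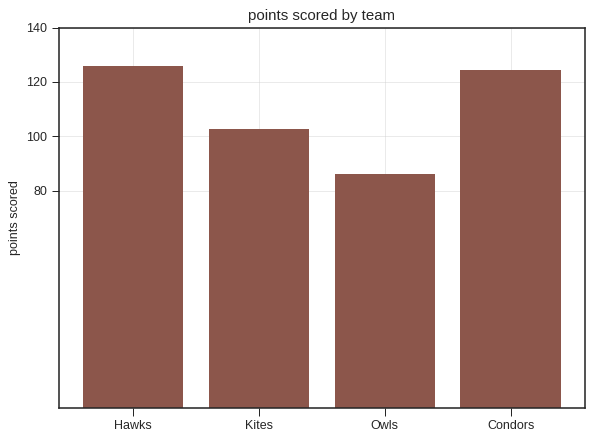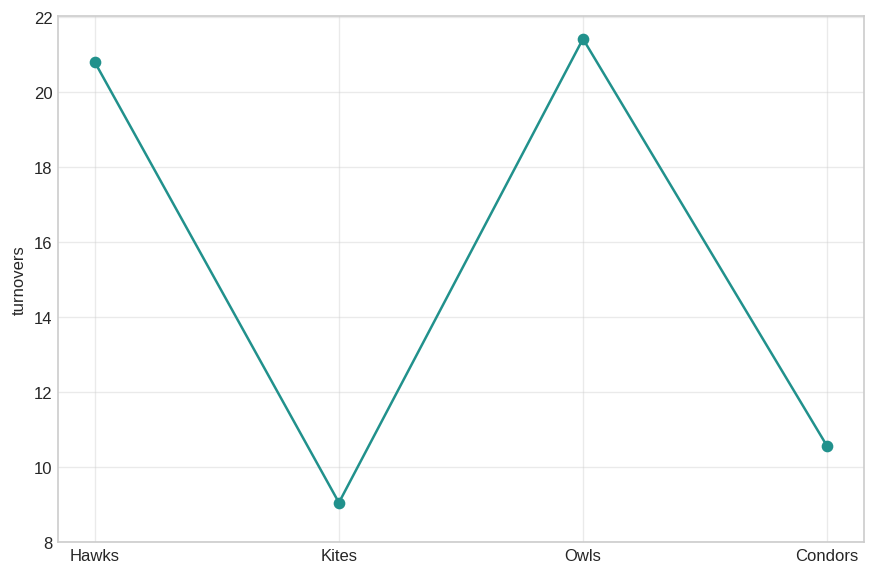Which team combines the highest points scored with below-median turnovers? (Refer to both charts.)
Chart 2 median turnovers ≈ 16; below-median teams: Kites, Condors. Among those, Condors has the highest points scored (≈ 120).

Condors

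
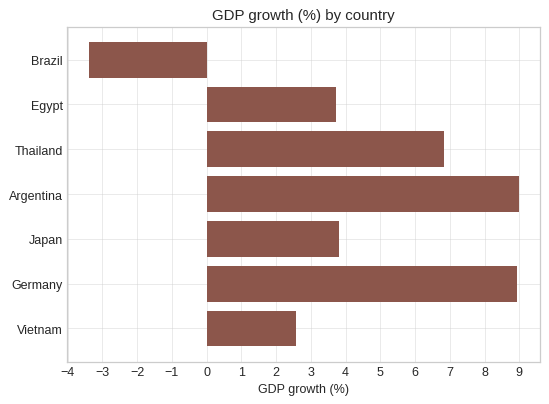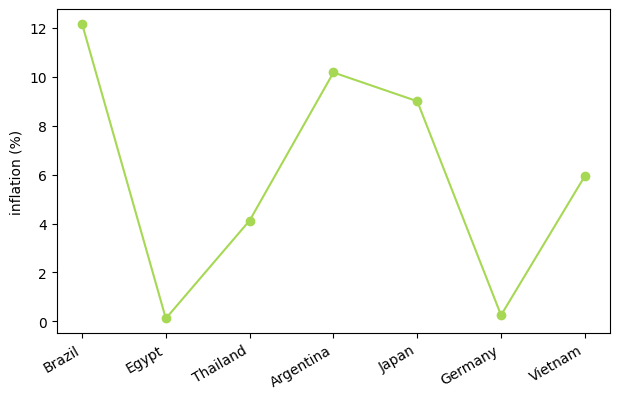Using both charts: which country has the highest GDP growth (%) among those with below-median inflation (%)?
Germany

Chart 2 median inflation (%) ≈ 6; below-median countries: Egypt, Thailand, Germany. Among those, Germany has the highest GDP growth (%) (≈ 9).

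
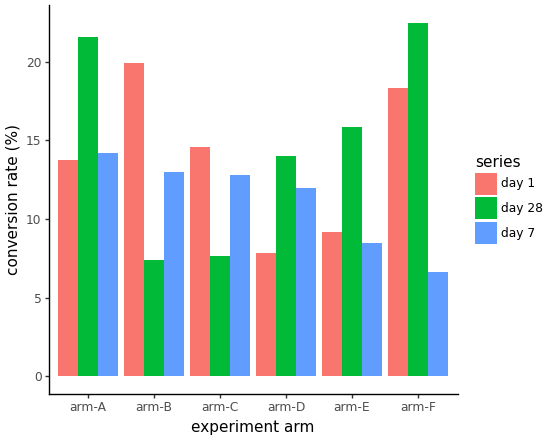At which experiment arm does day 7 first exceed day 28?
arm-B

arm-A: day 7 ≈ 14 vs day 28 ≈ 22 (not yet); arm-B: day 7 ≈ 12 vs day 28 ≈ 8 (first crossover).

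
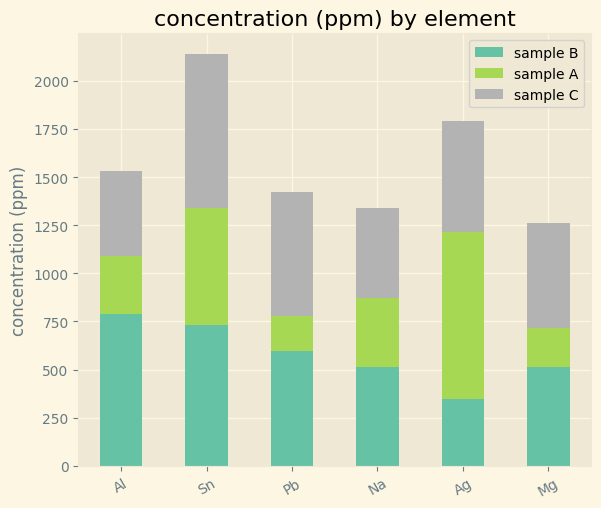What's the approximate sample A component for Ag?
≈ 800

sample A top ≈ 1200, bottom ≈ 400; segment ≈ 800.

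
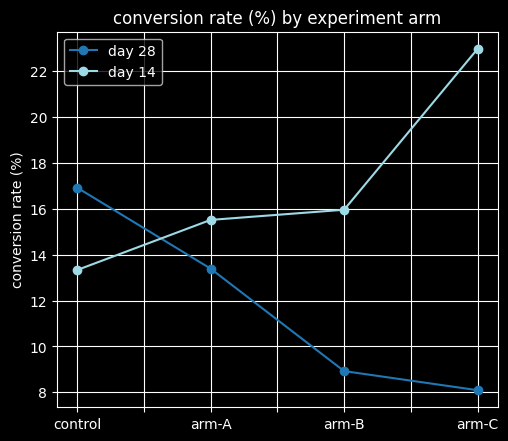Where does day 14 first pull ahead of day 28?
control: day 14 ≈ 14 vs day 28 ≈ 16 (not yet); arm-A: day 14 ≈ 16 vs day 28 ≈ 14 (first crossover).

arm-A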